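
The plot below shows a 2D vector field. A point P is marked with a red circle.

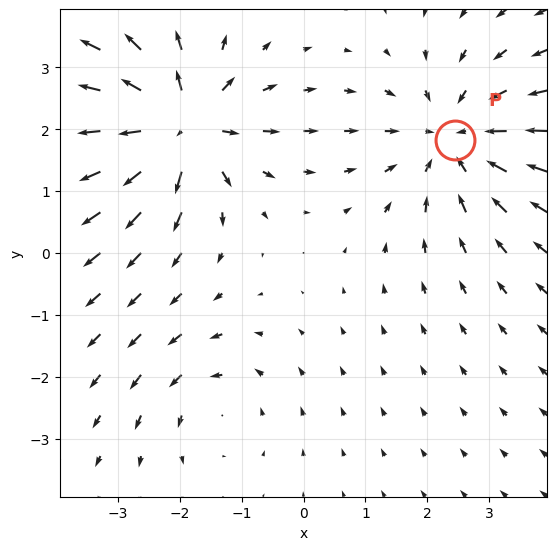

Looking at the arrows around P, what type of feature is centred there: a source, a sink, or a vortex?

At P (2.4, 1.8) the arrows converge inward. Divergence about -4, curl ≈0 — negative divergence with near-zero curl is a sink.

sink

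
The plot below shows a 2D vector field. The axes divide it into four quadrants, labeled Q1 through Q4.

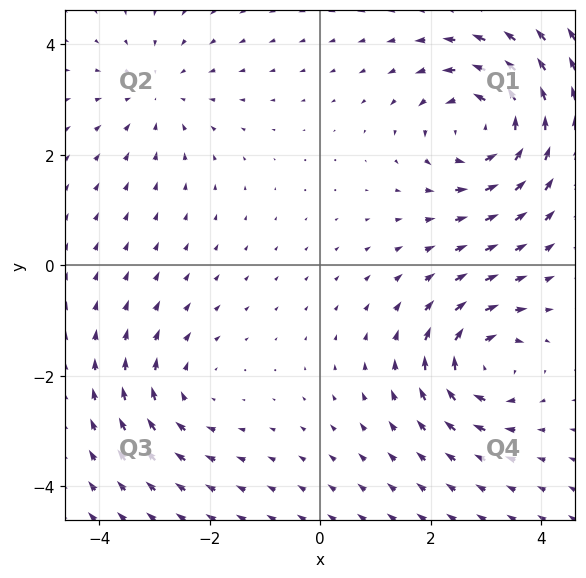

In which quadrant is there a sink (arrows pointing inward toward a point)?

Q2

The sink sits at approximately (-2.9, 3.1), which lies in quadrant Q2. The divergence there is about -2, negative as expected for a sink.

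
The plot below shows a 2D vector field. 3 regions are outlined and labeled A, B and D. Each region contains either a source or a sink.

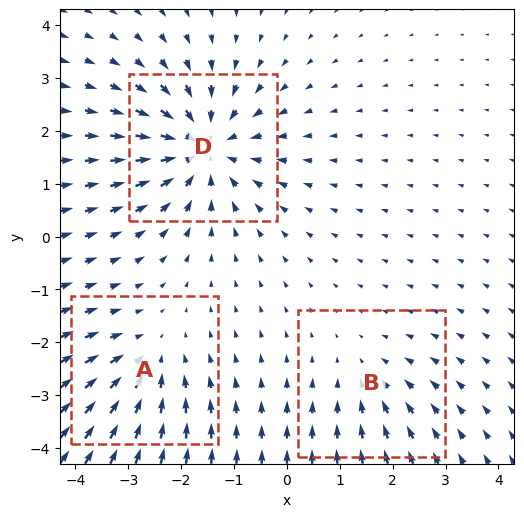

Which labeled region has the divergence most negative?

D

Divergence at each region's feature centre — A: about -3, B: about -2, D: about -5. Region D is most negative.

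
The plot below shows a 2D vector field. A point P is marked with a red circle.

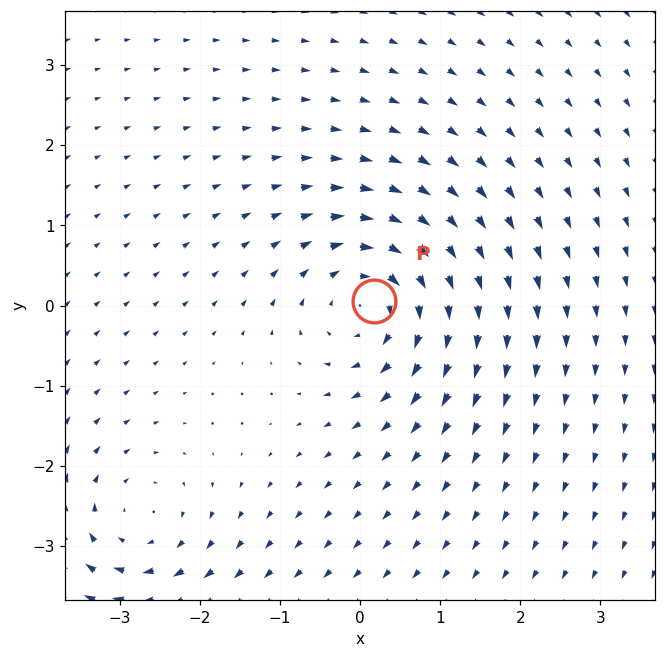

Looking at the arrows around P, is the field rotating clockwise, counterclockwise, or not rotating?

Near P at (0.2, 0.1) the arrows circulate clockwise. The curl (z-component) there is about -6; negative curl means clockwise rotation.

clockwise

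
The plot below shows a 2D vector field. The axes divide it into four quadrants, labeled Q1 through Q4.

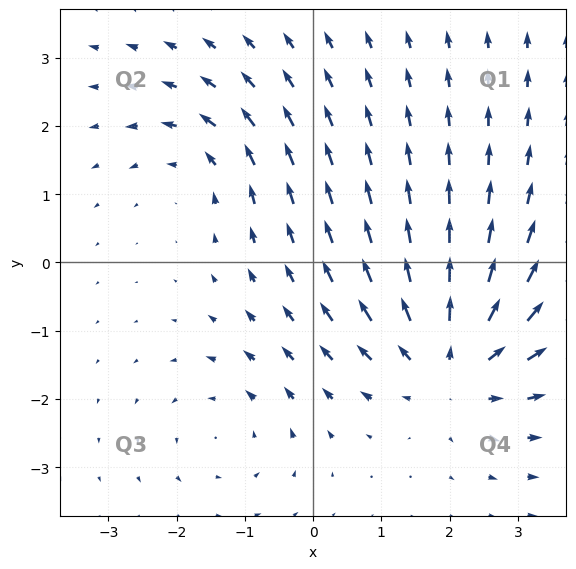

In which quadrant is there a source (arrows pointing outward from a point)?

The source sits at approximately (2.0, -1.5), which lies in quadrant Q4. The divergence there is about +5, positive as expected for a source.

Q4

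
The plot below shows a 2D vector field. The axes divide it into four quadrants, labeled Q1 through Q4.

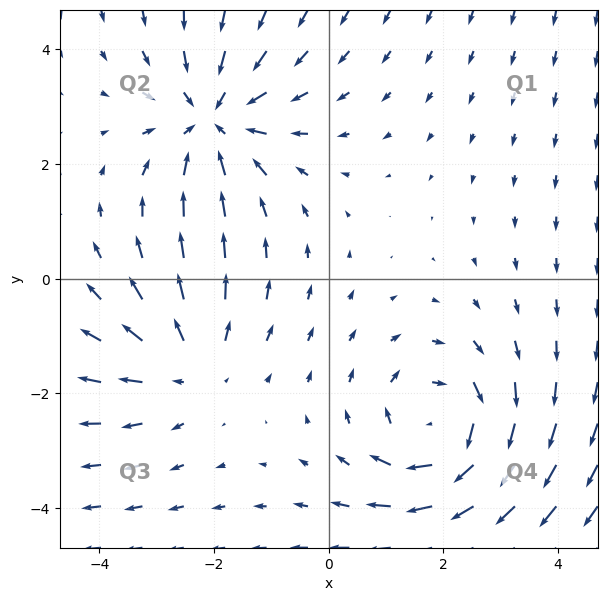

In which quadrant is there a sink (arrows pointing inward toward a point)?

The sink sits at approximately (-2.0, 2.8), which lies in quadrant Q2. The divergence there is about -3, negative as expected for a sink.

Q2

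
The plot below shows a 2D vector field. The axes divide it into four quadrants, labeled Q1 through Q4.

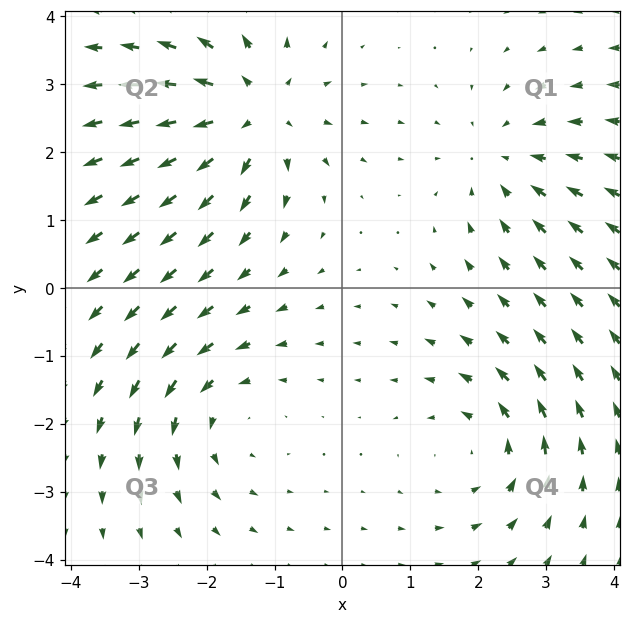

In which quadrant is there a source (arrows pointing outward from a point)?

The source sits at approximately (-1.3, 2.6), which lies in quadrant Q2. The divergence there is about +5, positive as expected for a source.

Q2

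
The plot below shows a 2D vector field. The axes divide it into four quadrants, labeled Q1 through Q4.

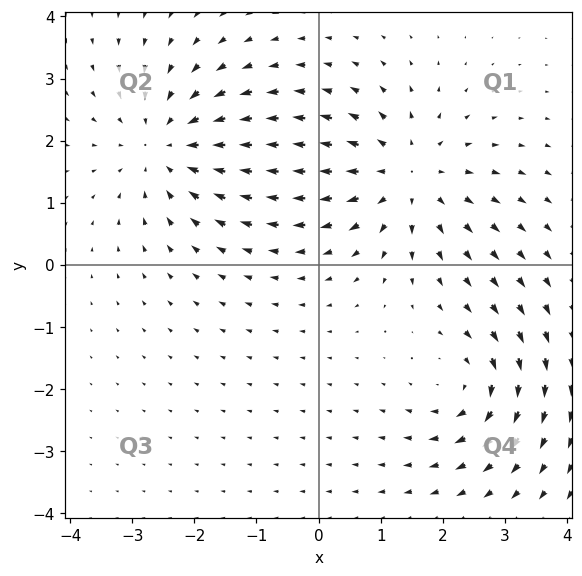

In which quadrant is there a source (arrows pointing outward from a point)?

The source sits at approximately (1.4, 1.4), which lies in quadrant Q1. The divergence there is about +4, positive as expected for a source.

Q1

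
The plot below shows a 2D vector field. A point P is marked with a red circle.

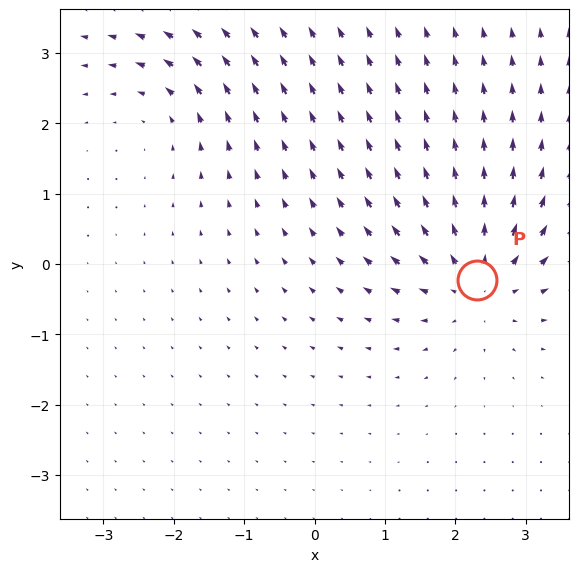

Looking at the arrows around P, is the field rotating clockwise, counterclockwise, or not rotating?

not rotating

Near P at (2.3, -0.2) the arrows show no circulation. The curl there is ≈0.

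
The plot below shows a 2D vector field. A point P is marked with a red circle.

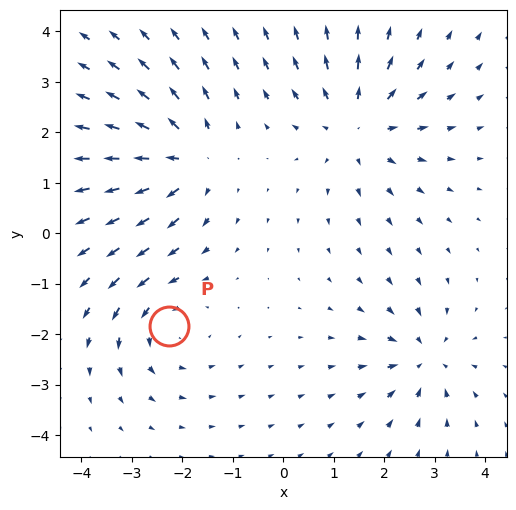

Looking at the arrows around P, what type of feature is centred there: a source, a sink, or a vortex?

vortex

At P (-2.3, -1.8) the arrows circulate counterclockwise. Divergence ≈0, curl about +3 — near-zero divergence with nonzero curl is a vortex.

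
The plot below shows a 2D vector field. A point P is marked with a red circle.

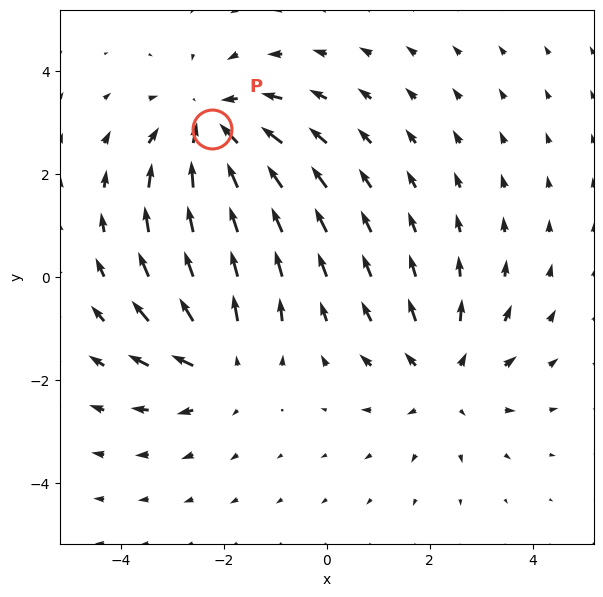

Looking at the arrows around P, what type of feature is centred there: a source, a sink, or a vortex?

At P (-2.2, 2.9) the arrows converge inward. Divergence about -4, curl ≈0 — negative divergence with near-zero curl is a sink.

sink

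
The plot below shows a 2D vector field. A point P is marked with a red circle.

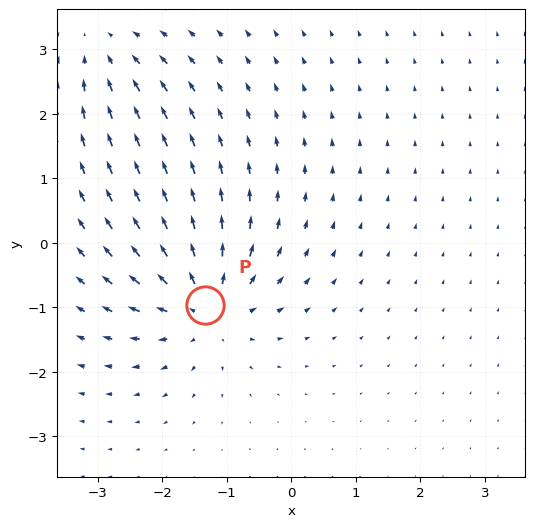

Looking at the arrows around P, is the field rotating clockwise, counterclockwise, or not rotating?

Near P at (-1.3, -1.0) the arrows show no circulation. The curl there is ≈0.

not rotating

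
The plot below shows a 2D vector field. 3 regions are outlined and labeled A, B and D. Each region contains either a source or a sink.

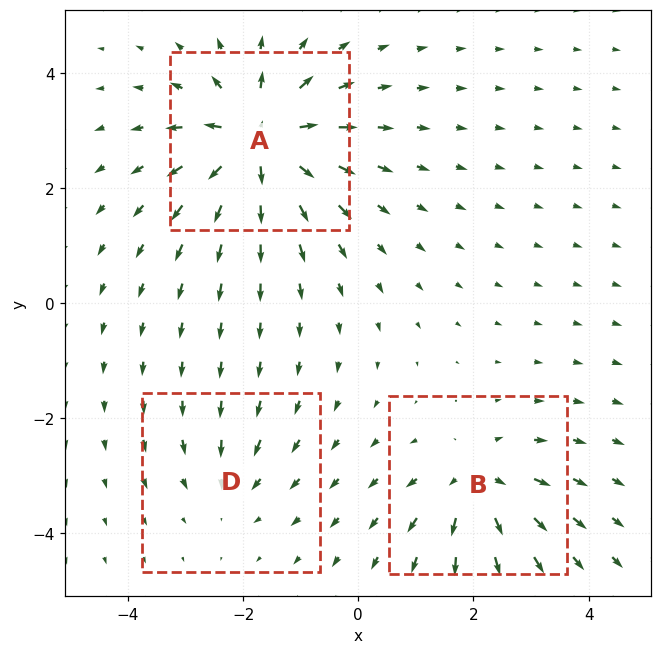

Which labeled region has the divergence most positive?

Divergence at each region's feature centre — A: about +6, B: about +4, D: about -2. Region A is most positive.

A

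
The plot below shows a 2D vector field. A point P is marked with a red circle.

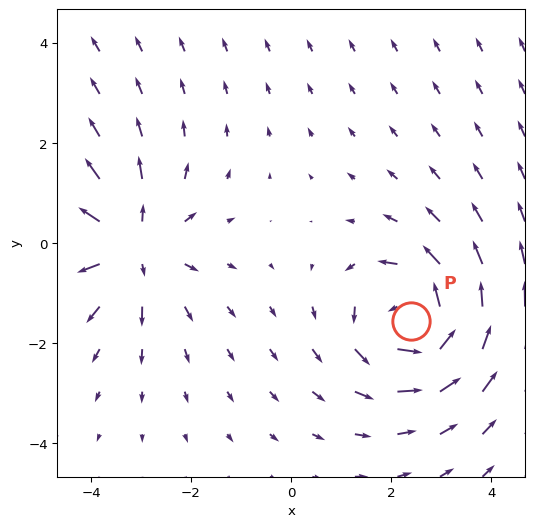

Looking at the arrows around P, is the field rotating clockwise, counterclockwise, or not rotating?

counterclockwise

Near P at (2.4, -1.6) the arrows circulate counterclockwise. The curl (z-component) there is about +5; positive curl means counterclockwise rotation.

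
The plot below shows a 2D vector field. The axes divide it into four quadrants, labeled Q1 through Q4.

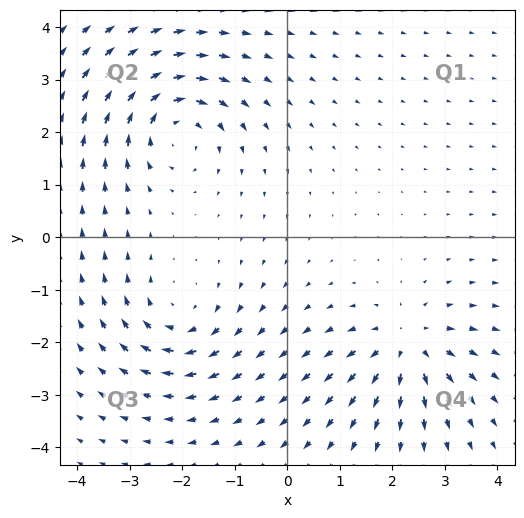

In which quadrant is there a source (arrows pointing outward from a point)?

Q4

The source sits at approximately (2.3, -2.0), which lies in quadrant Q4. The divergence there is about +3, positive as expected for a source.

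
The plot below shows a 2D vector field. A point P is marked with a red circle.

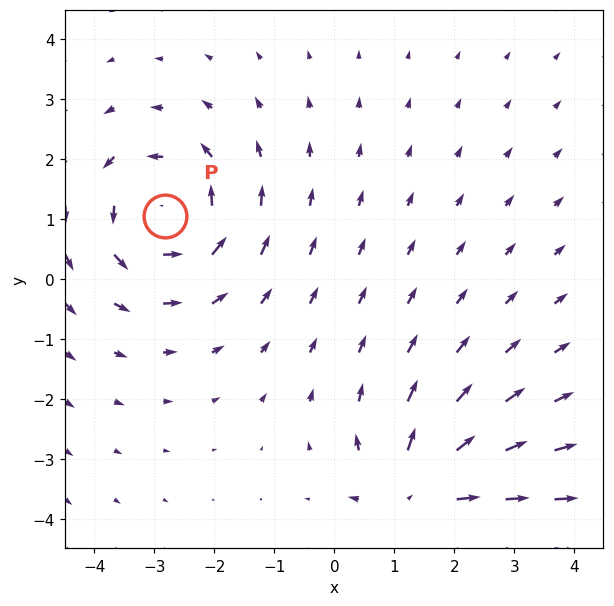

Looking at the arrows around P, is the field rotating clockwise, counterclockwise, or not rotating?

counterclockwise

Near P at (-2.8, 1.1) the arrows circulate counterclockwise. The curl (z-component) there is about +4; positive curl means counterclockwise rotation.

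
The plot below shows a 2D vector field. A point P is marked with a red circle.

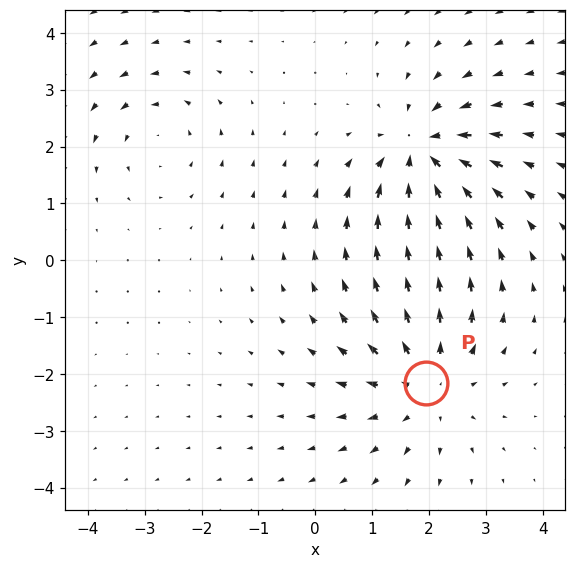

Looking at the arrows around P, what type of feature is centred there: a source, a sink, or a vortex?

source

At P (1.9, -2.2) the arrows spread outward. Divergence about +4, curl ≈0 — positive divergence with near-zero curl is a source.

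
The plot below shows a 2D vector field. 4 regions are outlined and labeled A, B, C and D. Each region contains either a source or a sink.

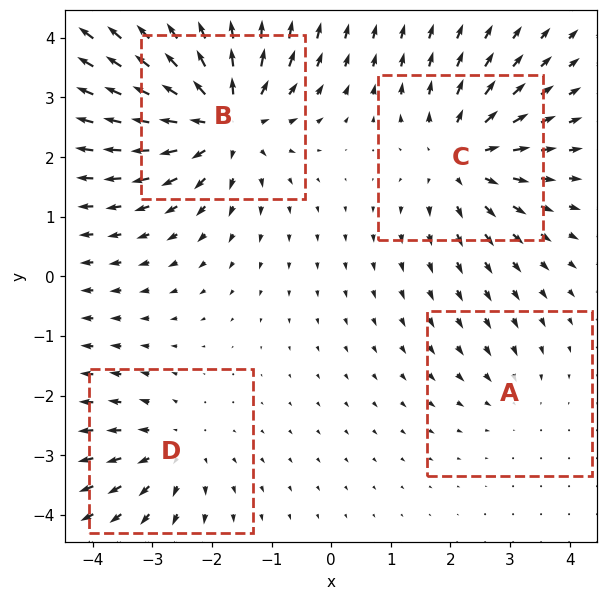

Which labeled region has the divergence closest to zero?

Divergence at each region's feature centre — A: about -2, B: about +7, C: about +5, D: about +3. Region A is closest to zero.

A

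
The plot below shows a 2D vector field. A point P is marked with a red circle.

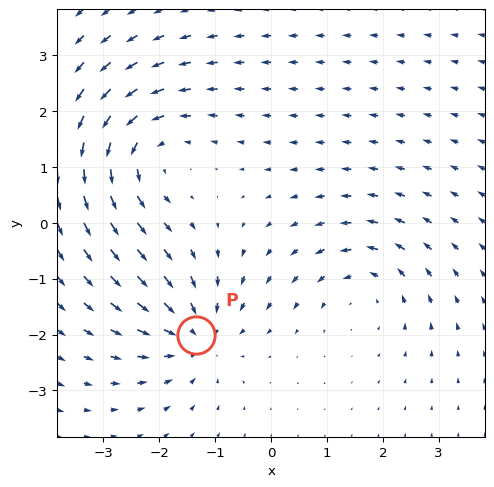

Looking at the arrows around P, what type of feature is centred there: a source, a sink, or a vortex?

sink

At P (-1.4, -2.0) the arrows converge inward. Divergence about -4, curl ≈0 — negative divergence with near-zero curl is a sink.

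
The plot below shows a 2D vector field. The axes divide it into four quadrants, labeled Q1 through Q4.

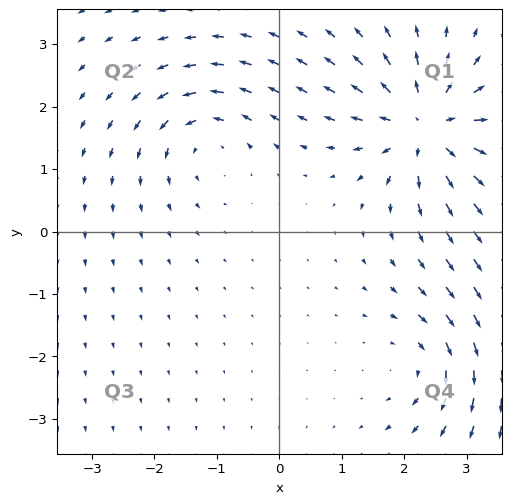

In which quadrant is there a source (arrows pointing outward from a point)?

Q1

The source sits at approximately (2.4, 1.7), which lies in quadrant Q1. The divergence there is about +6, positive as expected for a source.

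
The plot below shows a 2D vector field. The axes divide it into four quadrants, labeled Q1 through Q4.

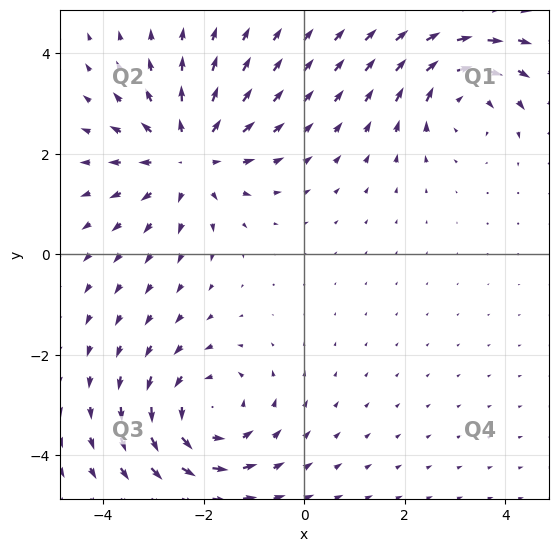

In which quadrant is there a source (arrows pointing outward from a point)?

The source sits at approximately (-2.3, 1.9), which lies in quadrant Q2. The divergence there is about +4, positive as expected for a source.

Q2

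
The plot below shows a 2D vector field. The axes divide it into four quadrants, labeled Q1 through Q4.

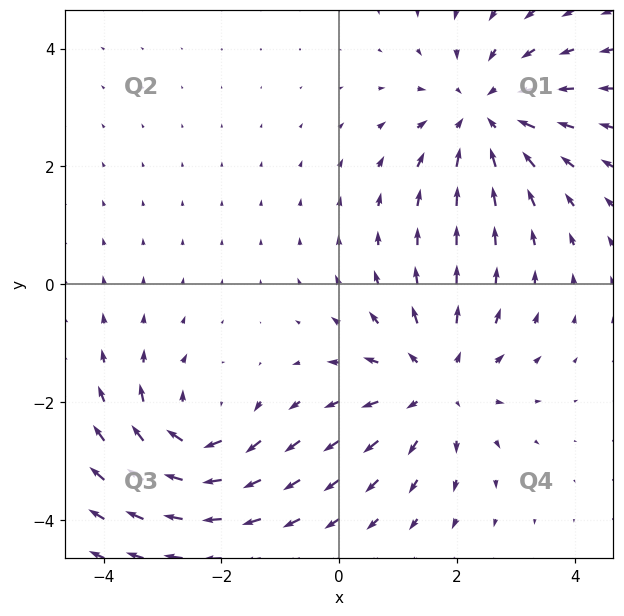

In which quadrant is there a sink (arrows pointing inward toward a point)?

The sink sits at approximately (2.5, 2.9), which lies in quadrant Q1. The divergence there is about -3, negative as expected for a sink.

Q1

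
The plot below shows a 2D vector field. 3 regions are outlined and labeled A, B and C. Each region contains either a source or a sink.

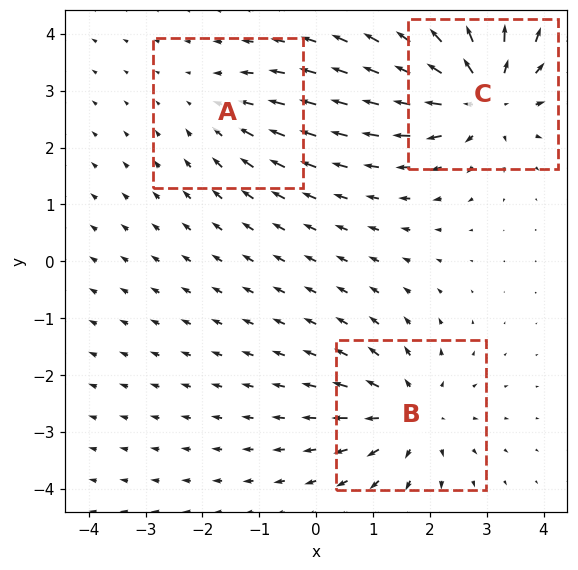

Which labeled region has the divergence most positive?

Divergence at each region's feature centre — A: about -2, B: about +4, C: about +5. Region C is most positive.

C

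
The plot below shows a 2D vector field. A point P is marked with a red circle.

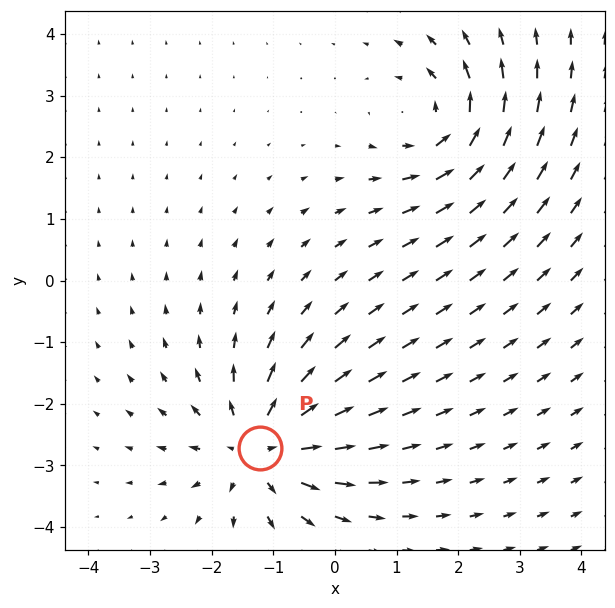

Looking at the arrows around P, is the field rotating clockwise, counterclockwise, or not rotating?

not rotating

Near P at (-1.2, -2.7) the arrows show no circulation. The curl there is ≈0.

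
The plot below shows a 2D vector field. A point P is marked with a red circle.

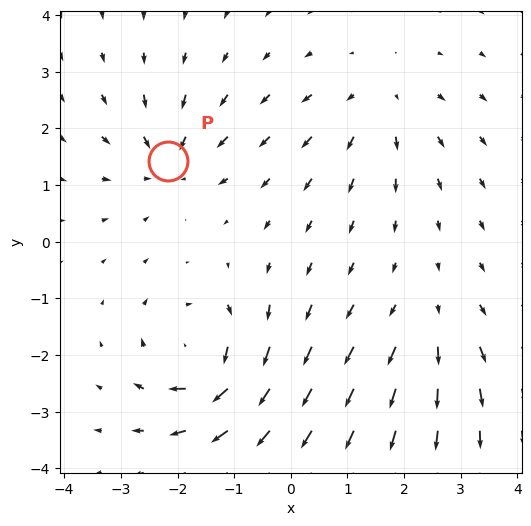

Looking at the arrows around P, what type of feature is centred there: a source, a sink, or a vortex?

At P (-2.2, 1.4) the arrows converge inward. Divergence about -4, curl ≈0 — negative divergence with near-zero curl is a sink.

sink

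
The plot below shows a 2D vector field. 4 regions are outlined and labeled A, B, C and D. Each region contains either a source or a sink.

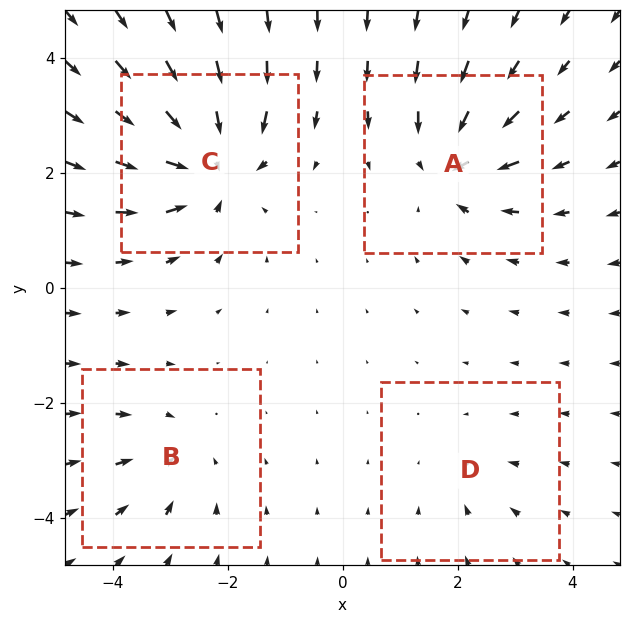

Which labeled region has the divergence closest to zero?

Divergence at each region's feature centre — A: about -6, B: about -4, C: about -8, D: about -2. Region D is closest to zero.

D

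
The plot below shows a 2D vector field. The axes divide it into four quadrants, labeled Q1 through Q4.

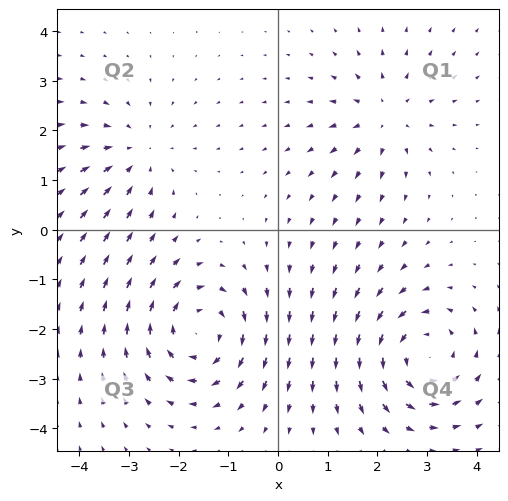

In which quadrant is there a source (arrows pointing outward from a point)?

The source sits at approximately (2.2, 2.3), which lies in quadrant Q1. The divergence there is about +3, positive as expected for a source.

Q1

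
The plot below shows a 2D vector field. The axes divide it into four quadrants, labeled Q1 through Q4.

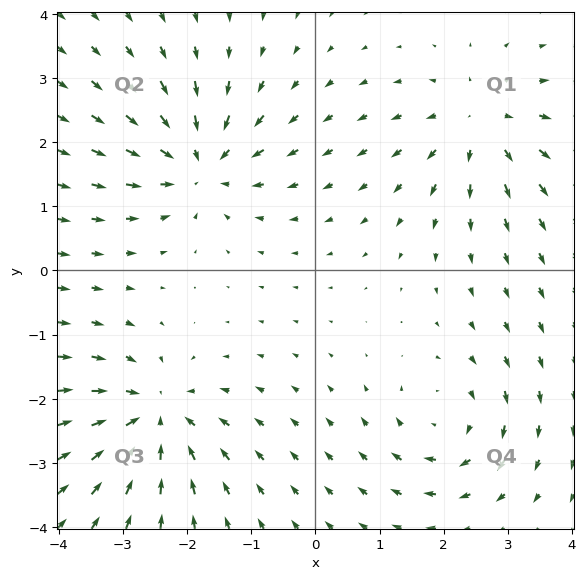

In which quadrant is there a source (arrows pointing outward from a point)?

Q1

The source sits at approximately (2.6, 2.3), which lies in quadrant Q1. The divergence there is about +4, positive as expected for a source.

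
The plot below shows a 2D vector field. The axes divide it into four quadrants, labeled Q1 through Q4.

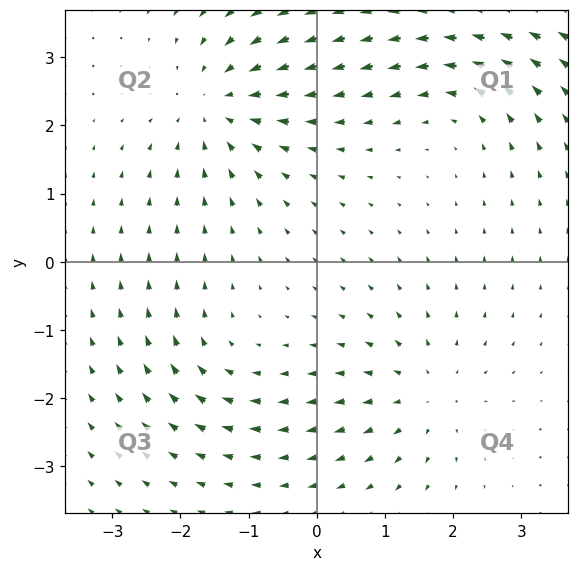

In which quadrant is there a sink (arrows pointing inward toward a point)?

Q2

The sink sits at approximately (-1.5, 2.3), which lies in quadrant Q2. The divergence there is about -4, negative as expected for a sink.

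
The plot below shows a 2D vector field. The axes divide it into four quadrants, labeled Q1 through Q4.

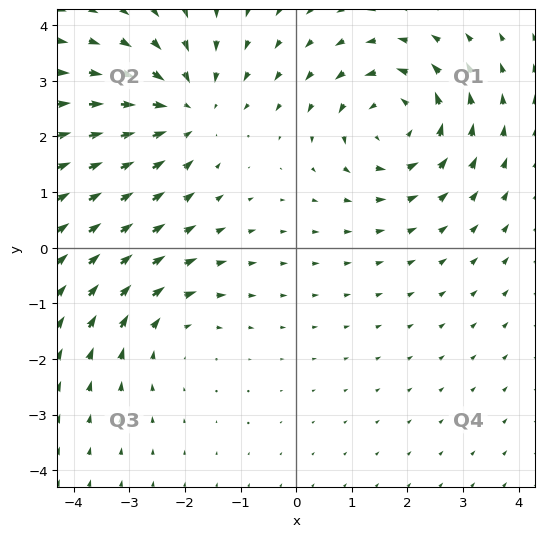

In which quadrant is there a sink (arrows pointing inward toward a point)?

The sink sits at approximately (-2.0, 2.5), which lies in quadrant Q2. The divergence there is about -3, negative as expected for a sink.

Q2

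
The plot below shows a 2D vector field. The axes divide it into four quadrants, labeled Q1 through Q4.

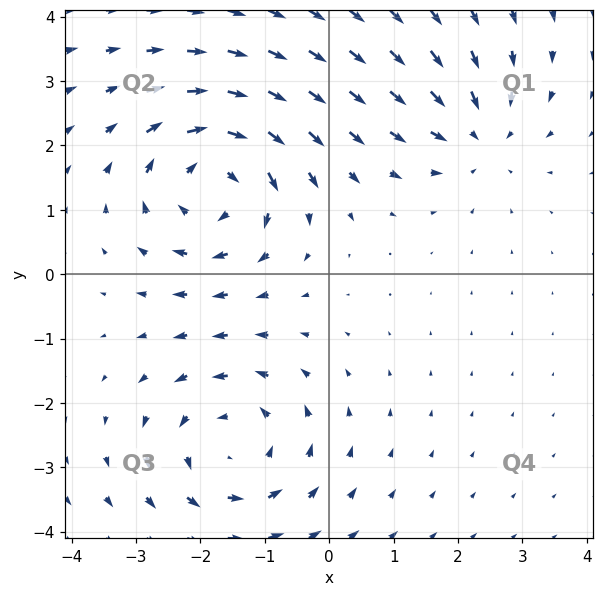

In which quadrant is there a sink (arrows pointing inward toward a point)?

Q1

The sink sits at approximately (2.3, 2.2), which lies in quadrant Q1. The divergence there is about -3, negative as expected for a sink.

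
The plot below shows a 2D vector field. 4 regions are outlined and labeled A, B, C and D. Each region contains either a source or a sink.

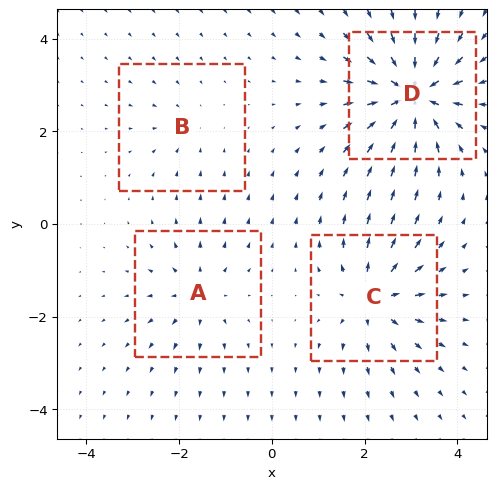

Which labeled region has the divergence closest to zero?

Divergence at each region's feature centre — A: about +4, B: about -2, C: about +6, D: about -9. Region B is closest to zero.

B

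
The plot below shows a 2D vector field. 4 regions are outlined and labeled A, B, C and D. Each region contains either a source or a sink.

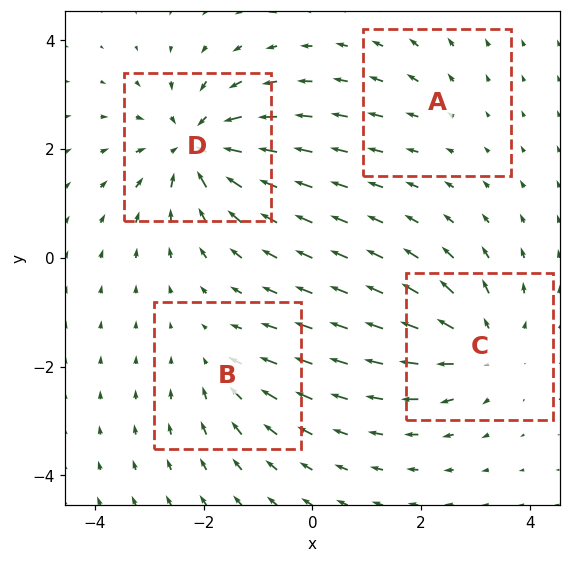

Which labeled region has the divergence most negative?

D

Divergence at each region's feature centre — A: about +2, B: about -3, C: about +6, D: about -8. Region D is most negative.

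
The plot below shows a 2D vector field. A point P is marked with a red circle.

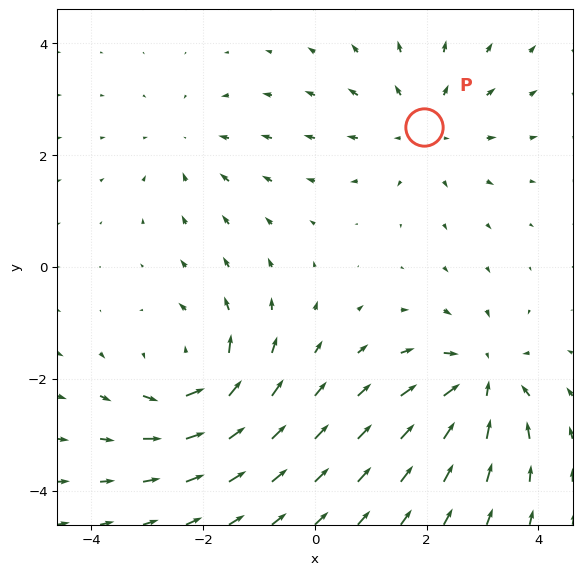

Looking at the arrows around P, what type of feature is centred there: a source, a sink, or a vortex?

source

At P (1.9, 2.5) the arrows spread outward. Divergence about +3, curl ≈0 — positive divergence with near-zero curl is a source.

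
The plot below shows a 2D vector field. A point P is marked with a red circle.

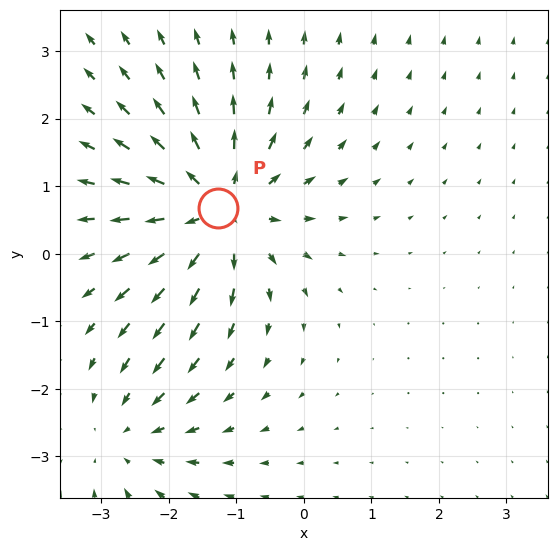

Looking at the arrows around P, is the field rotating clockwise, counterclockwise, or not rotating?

Near P at (-1.3, 0.7) the arrows show no circulation. The curl there is ≈0.

not rotating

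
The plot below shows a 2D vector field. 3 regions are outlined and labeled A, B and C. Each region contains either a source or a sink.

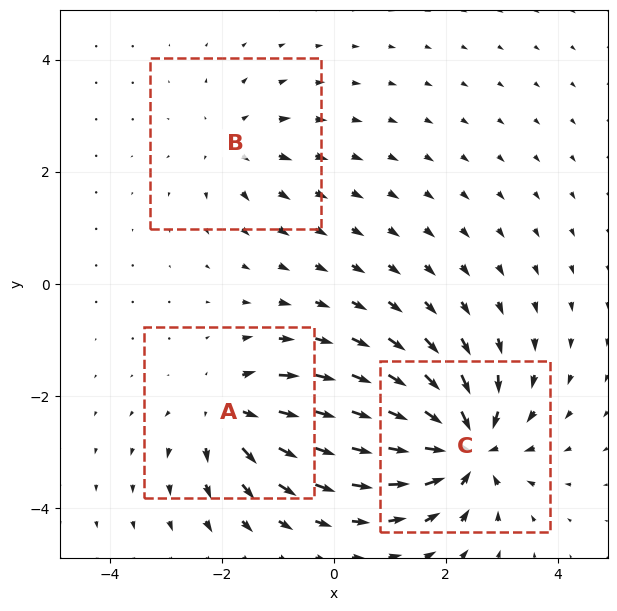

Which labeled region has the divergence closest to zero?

B

Divergence at each region's feature centre — A: about +4, B: about +3, C: about -6. Region B is closest to zero.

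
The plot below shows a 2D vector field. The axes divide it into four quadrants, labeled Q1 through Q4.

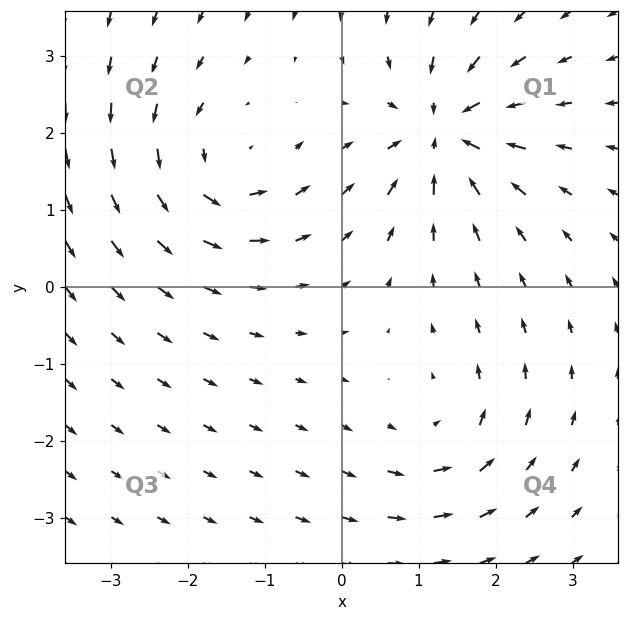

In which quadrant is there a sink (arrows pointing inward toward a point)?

The sink sits at approximately (1.3, 2.0), which lies in quadrant Q1. The divergence there is about -6, negative as expected for a sink.

Q1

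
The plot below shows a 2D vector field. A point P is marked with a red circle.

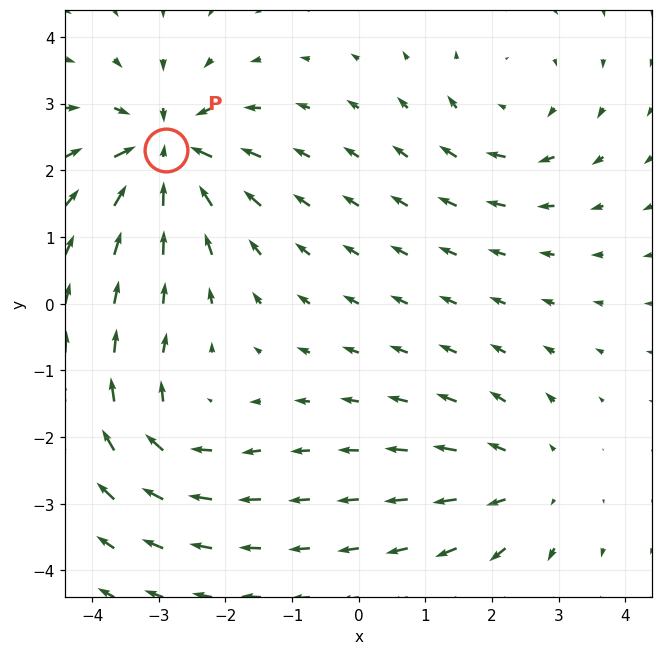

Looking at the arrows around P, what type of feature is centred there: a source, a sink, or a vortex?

At P (-2.9, 2.3) the arrows converge inward. Divergence about -7, curl ≈0 — negative divergence with near-zero curl is a sink.

sink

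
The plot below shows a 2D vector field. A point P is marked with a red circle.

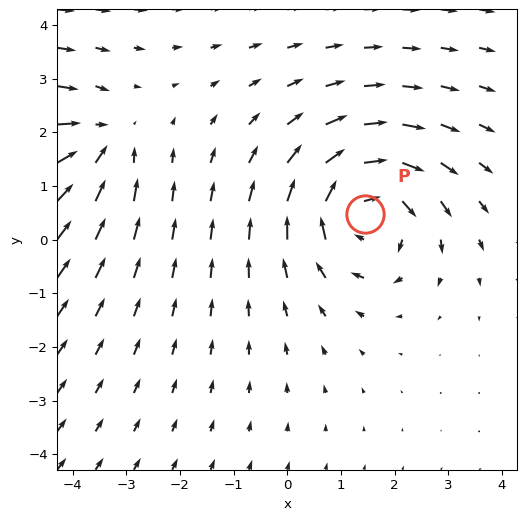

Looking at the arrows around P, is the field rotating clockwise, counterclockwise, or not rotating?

Near P at (1.4, 0.5) the arrows circulate clockwise. The curl (z-component) there is about -4; negative curl means clockwise rotation.

clockwise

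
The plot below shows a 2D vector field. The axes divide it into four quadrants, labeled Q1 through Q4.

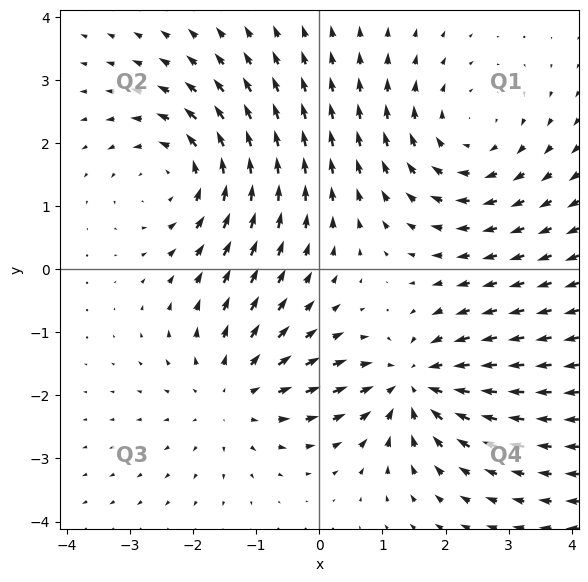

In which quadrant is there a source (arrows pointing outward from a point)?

Q3

The source sits at approximately (-1.3, -2.0), which lies in quadrant Q3. The divergence there is about +2, positive as expected for a source.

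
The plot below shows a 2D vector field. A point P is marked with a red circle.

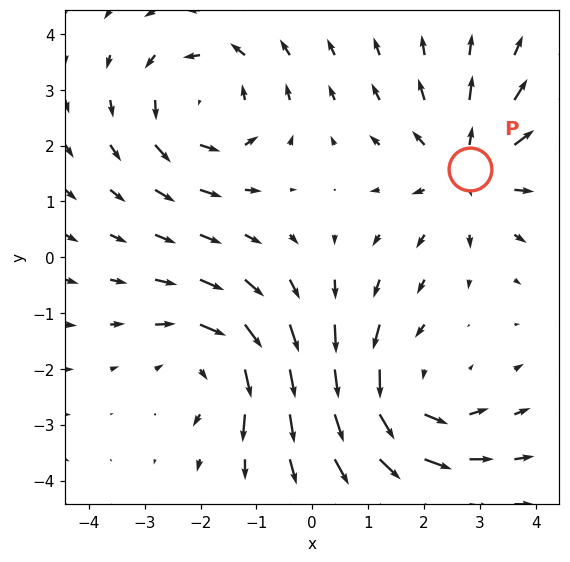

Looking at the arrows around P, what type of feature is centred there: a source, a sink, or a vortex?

At P (2.8, 1.6) the arrows spread outward. Divergence about +4, curl ≈0 — positive divergence with near-zero curl is a source.

source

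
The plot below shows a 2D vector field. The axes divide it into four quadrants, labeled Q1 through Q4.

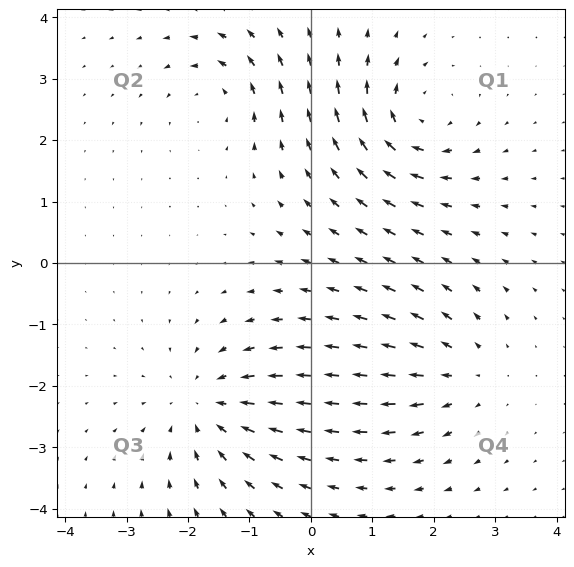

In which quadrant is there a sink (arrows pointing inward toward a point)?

The sink sits at approximately (-1.7, -2.3), which lies in quadrant Q3. The divergence there is about -4, negative as expected for a sink.

Q3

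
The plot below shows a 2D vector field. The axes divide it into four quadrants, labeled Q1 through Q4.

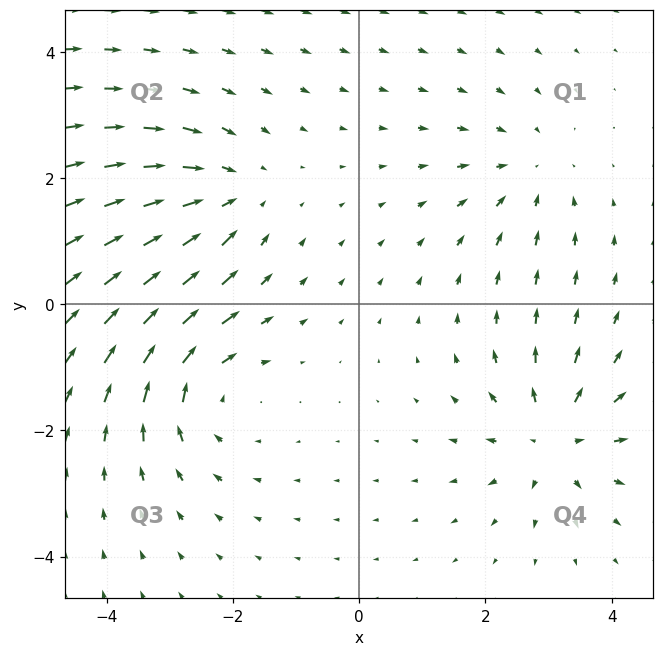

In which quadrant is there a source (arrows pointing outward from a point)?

The source sits at approximately (3.1, -2.1), which lies in quadrant Q4. The divergence there is about +5, positive as expected for a source.

Q4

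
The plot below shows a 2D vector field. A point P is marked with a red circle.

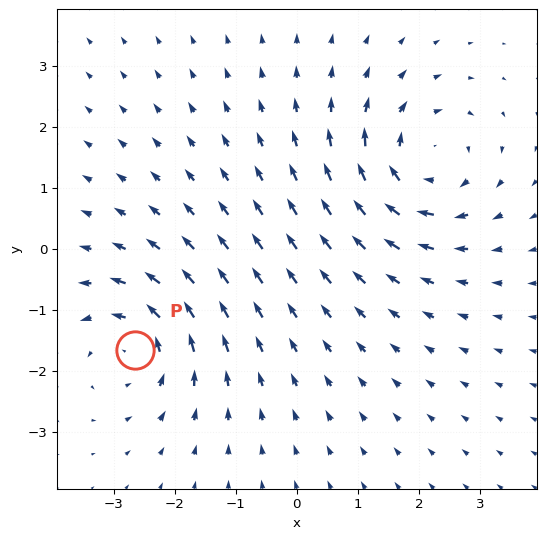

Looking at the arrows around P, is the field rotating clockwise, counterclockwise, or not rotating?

counterclockwise

Near P at (-2.6, -1.7) the arrows circulate counterclockwise. The curl (z-component) there is about +4; positive curl means counterclockwise rotation.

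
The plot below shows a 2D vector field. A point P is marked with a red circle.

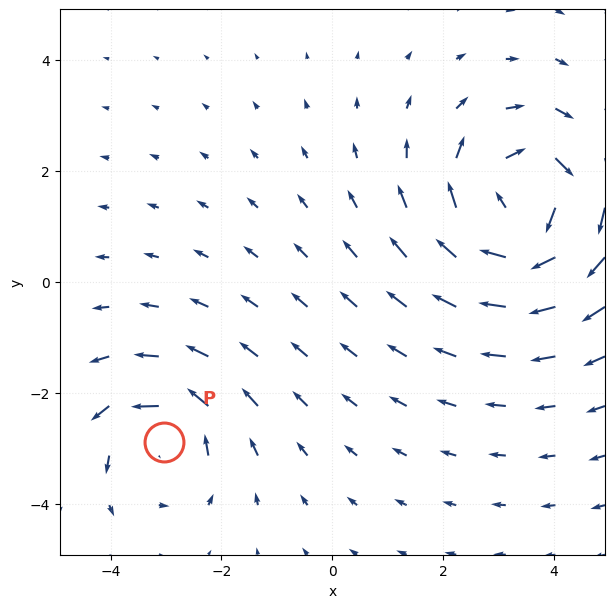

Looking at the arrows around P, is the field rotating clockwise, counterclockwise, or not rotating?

counterclockwise

Near P at (-3.0, -2.9) the arrows circulate counterclockwise. The curl (z-component) there is about +3; positive curl means counterclockwise rotation.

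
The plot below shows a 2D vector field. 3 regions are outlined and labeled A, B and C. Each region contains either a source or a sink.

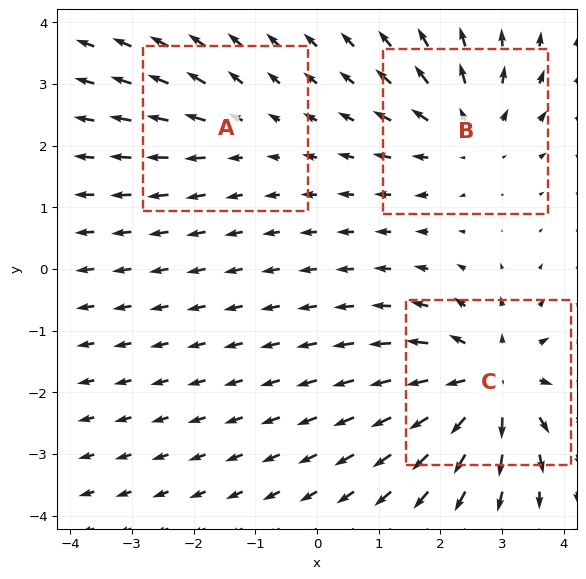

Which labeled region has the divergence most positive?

Divergence at each region's feature centre — A: about +2, B: about +3, C: about +5. Region C is most positive.

C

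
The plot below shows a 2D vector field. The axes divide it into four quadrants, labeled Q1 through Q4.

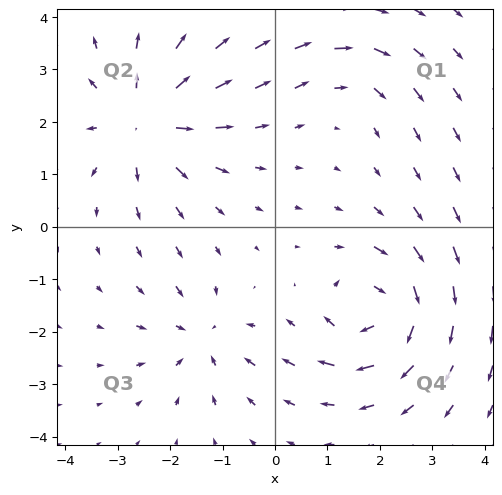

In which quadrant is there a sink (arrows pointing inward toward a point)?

Q3

The sink sits at approximately (-1.4, -2.1), which lies in quadrant Q3. The divergence there is about -3, negative as expected for a sink.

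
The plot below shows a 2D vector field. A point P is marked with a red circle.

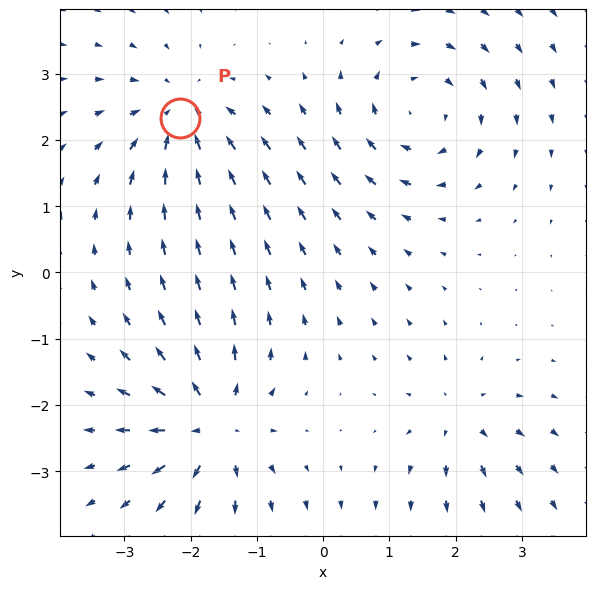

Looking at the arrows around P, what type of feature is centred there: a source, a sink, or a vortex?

At P (-2.2, 2.3) the arrows converge inward. Divergence about -5, curl ≈0 — negative divergence with near-zero curl is a sink.

sink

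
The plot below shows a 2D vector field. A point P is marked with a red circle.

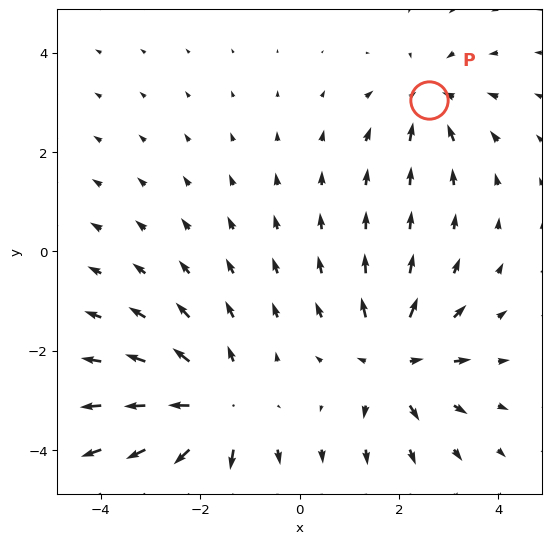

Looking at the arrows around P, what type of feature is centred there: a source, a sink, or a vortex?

sink

At P (2.6, 3.1) the arrows converge inward. Divergence about -3, curl ≈0 — negative divergence with near-zero curl is a sink.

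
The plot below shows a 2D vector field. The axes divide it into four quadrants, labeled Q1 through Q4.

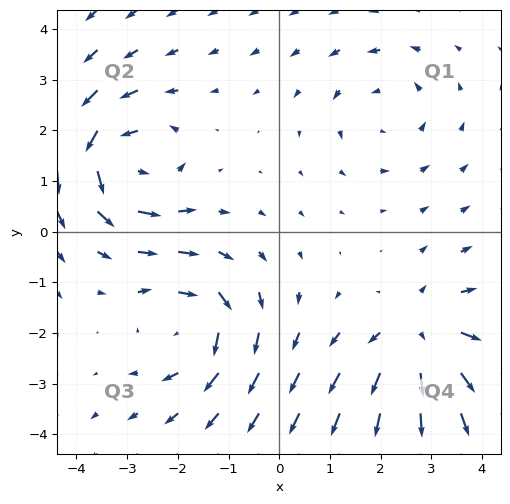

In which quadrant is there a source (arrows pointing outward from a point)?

Q4

The source sits at approximately (2.8, -2.1), which lies in quadrant Q4. The divergence there is about +4, positive as expected for a source.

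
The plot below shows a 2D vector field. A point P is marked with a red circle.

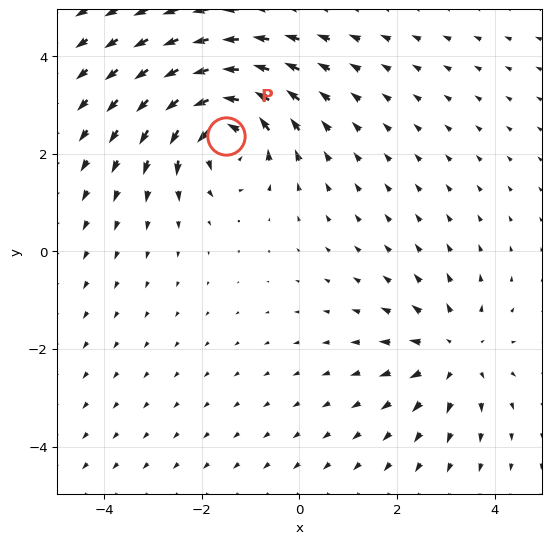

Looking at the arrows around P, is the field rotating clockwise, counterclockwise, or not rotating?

Near P at (-1.5, 2.4) the arrows circulate counterclockwise. The curl (z-component) there is about +6; positive curl means counterclockwise rotation.

counterclockwise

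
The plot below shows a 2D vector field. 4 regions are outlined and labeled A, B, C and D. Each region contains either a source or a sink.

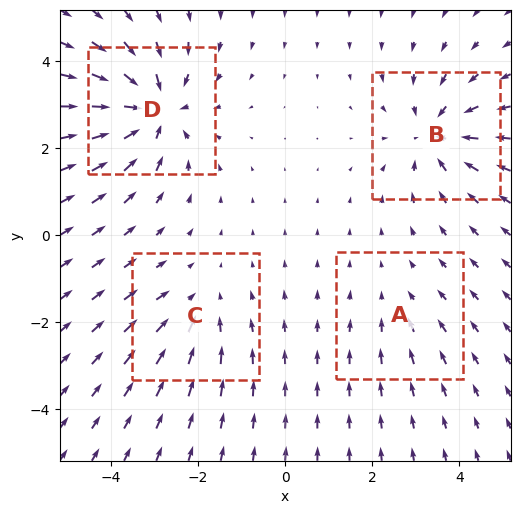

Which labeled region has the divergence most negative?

D

Divergence at each region's feature centre — A: about -2, B: about -5, C: about -3, D: about -6. Region D is most negative.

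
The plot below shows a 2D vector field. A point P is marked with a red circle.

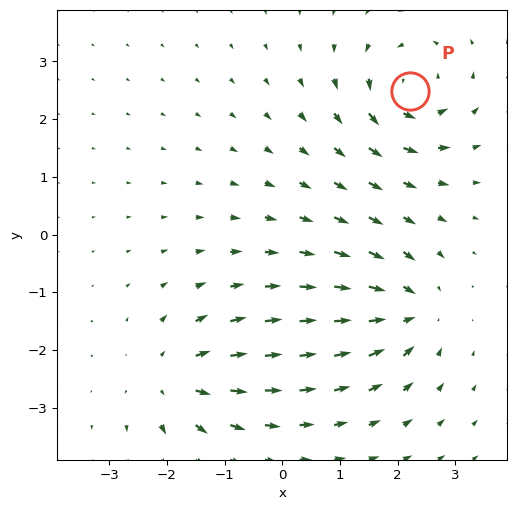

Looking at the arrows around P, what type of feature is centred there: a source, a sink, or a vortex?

At P (2.2, 2.5) the arrows circulate counterclockwise. Divergence ≈0, curl about +5 — near-zero divergence with nonzero curl is a vortex.

vortex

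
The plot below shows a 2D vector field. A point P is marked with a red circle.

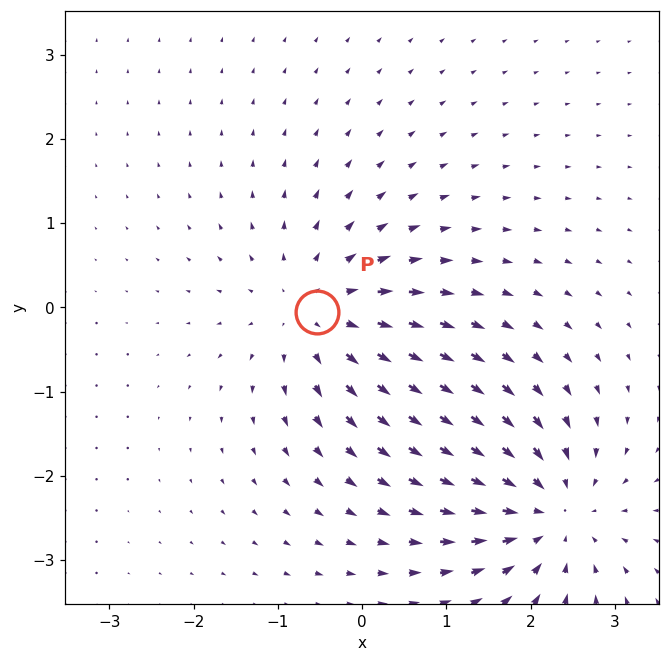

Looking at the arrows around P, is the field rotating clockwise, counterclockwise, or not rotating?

not rotating

Near P at (-0.5, -0.1) the arrows show no circulation. The curl there is ≈0.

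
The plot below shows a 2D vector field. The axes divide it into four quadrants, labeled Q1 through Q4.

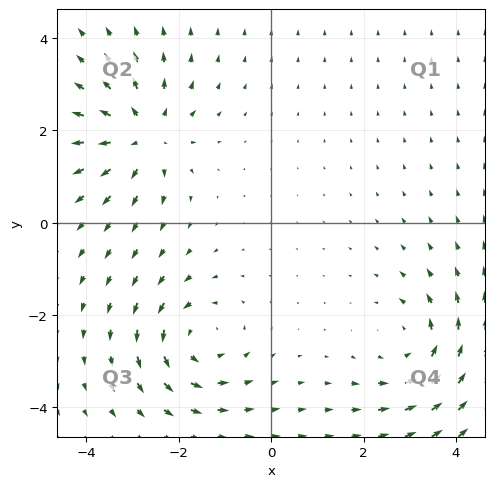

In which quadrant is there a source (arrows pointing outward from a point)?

Q2

The source sits at approximately (-2.8, 1.9), which lies in quadrant Q2. The divergence there is about +3, positive as expected for a source.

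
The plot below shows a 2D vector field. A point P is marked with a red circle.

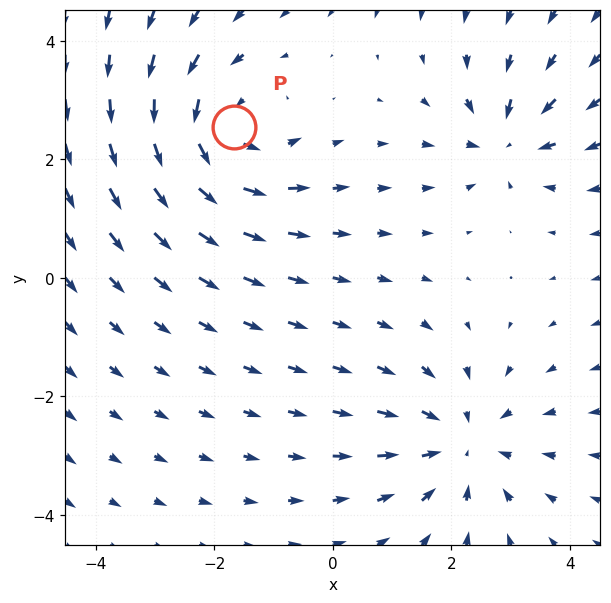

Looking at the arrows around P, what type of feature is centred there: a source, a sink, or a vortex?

vortex

At P (-1.7, 2.5) the arrows circulate counterclockwise. Divergence ≈0, curl about +5 — near-zero divergence with nonzero curl is a vortex.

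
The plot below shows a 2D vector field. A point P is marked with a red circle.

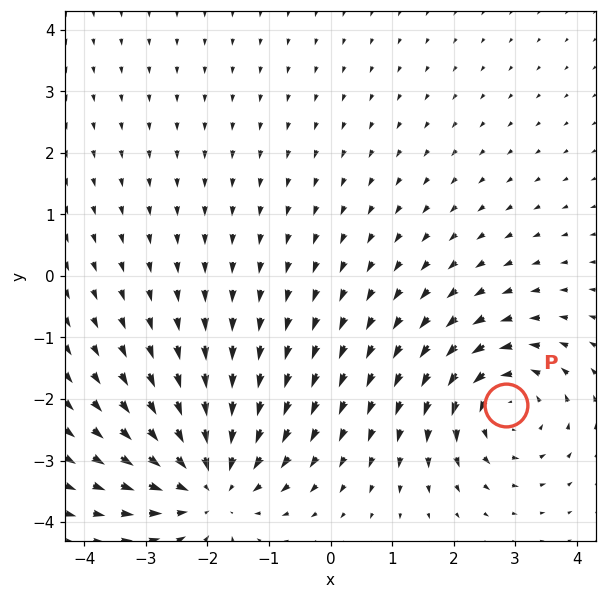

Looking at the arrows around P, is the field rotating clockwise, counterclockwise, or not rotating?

Near P at (2.9, -2.1) the arrows circulate counterclockwise. The curl (z-component) there is about +4; positive curl means counterclockwise rotation.

counterclockwise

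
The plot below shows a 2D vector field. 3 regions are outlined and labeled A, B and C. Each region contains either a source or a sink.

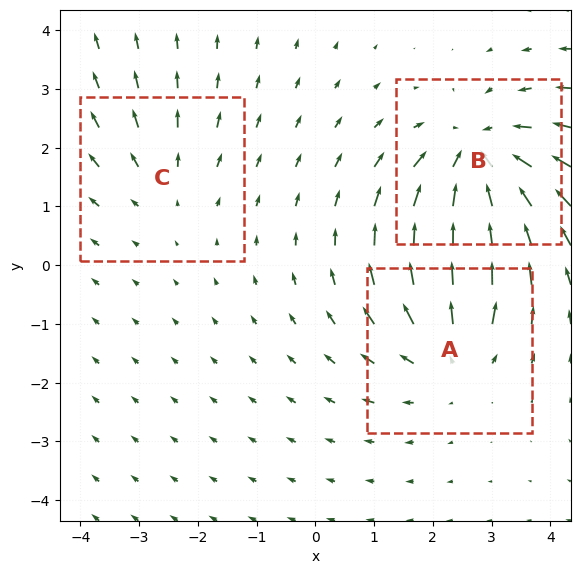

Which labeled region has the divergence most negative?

Divergence at each region's feature centre — A: about +3, B: about -4, C: about +2. Region B is most negative.

B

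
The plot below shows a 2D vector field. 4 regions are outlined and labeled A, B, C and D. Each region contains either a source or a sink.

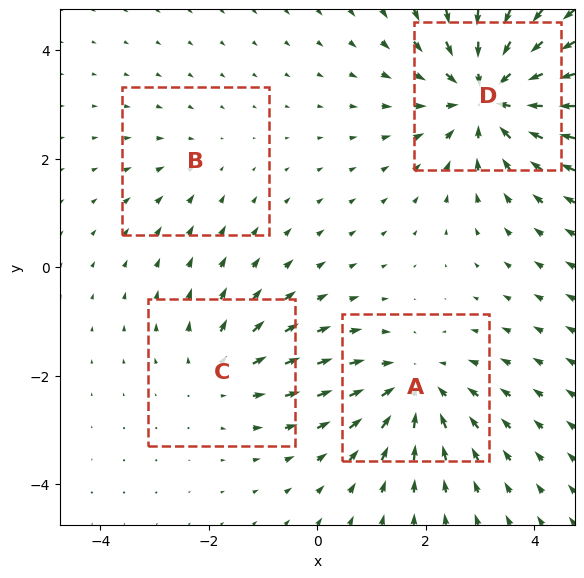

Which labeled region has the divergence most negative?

D

Divergence at each region's feature centre — A: about -4, B: about -2, C: about +3, D: about -6. Region D is most negative.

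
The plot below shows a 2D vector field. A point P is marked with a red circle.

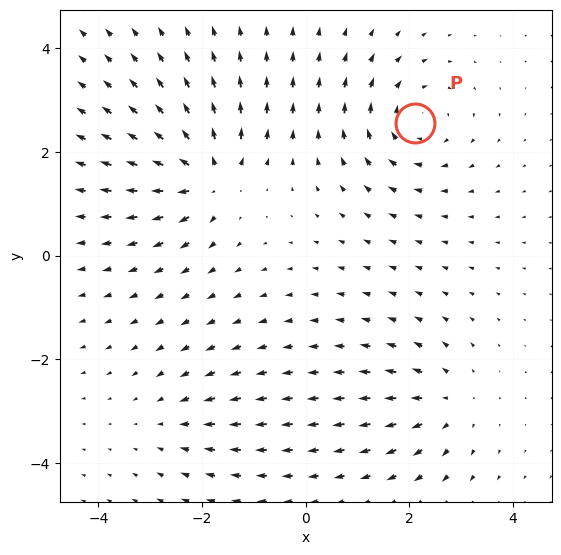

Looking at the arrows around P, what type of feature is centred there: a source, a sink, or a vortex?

vortex

At P (2.1, 2.6) the arrows circulate clockwise. Divergence ≈0, curl about -5 — near-zero divergence with nonzero curl is a vortex.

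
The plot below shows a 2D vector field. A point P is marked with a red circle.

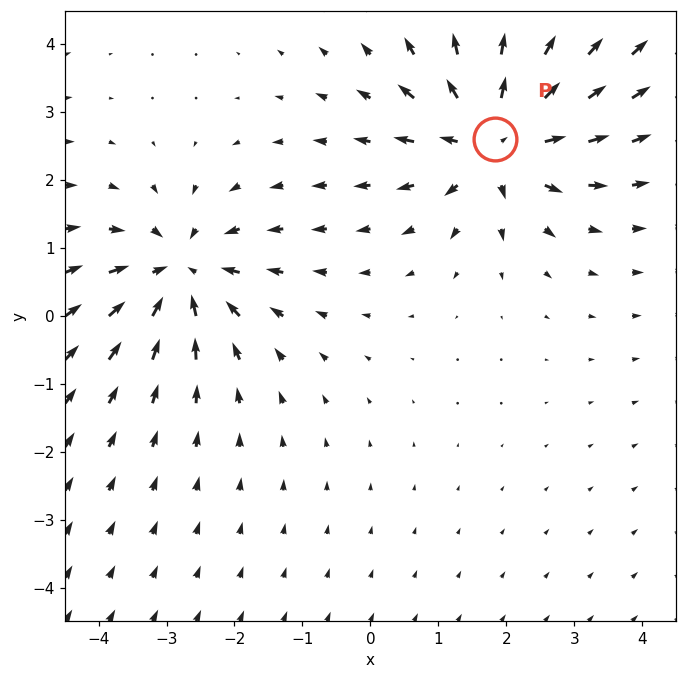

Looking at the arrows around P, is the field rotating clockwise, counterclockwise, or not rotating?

Near P at (1.8, 2.6) the arrows show no circulation. The curl there is ≈0.

not rotating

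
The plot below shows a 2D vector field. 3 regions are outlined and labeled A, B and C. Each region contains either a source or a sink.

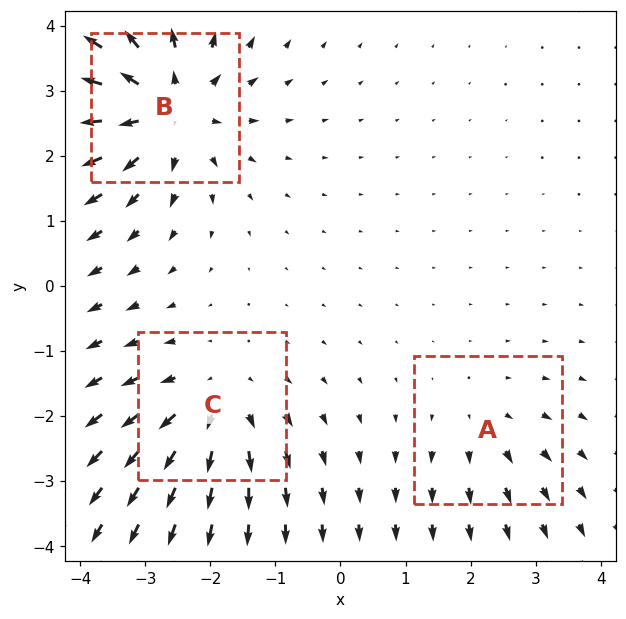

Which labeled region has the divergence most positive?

B

Divergence at each region's feature centre — A: about +2, B: about +5, C: about +4. Region B is most positive.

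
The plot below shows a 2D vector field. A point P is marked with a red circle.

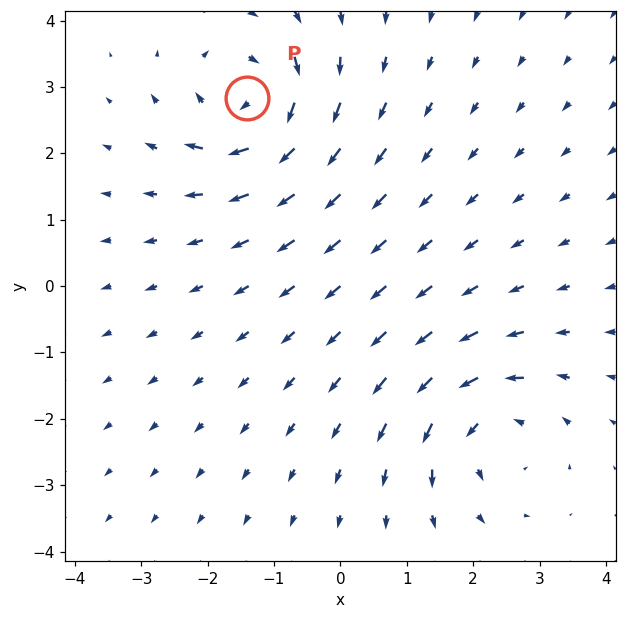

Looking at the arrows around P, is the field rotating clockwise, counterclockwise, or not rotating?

Near P at (-1.4, 2.8) the arrows circulate clockwise. The curl (z-component) there is about -5; negative curl means clockwise rotation.

clockwise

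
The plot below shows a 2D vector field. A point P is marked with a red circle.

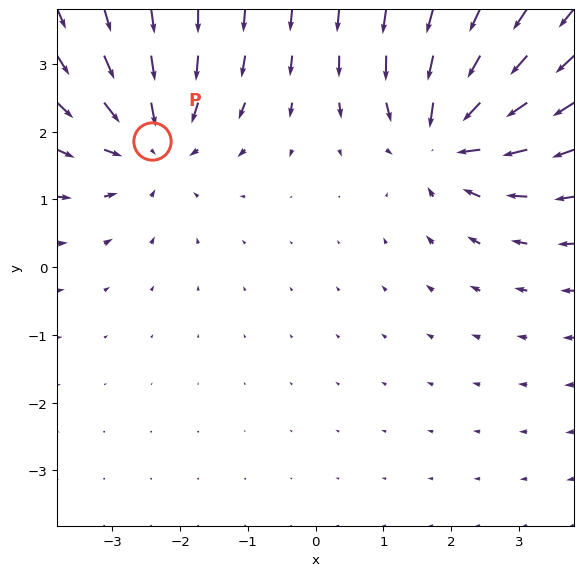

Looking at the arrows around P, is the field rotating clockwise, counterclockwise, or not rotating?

not rotating

Near P at (-2.4, 1.9) the arrows show no circulation. The curl there is ≈0.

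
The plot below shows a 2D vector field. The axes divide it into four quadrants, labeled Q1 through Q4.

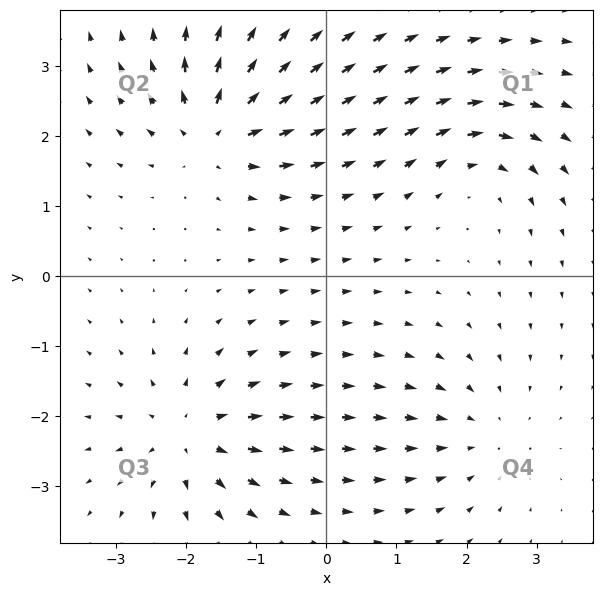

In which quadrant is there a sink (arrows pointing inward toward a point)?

Q4

The sink sits at approximately (2.2, -2.2), which lies in quadrant Q4. The divergence there is about -4, negative as expected for a sink.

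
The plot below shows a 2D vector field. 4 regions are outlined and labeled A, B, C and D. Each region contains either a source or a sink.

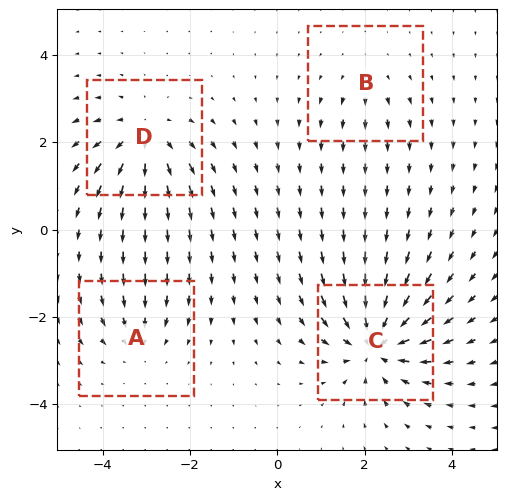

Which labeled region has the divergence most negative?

C

Divergence at each region's feature centre — A: about -4, B: about +2, C: about -8, D: about +6. Region C is most negative.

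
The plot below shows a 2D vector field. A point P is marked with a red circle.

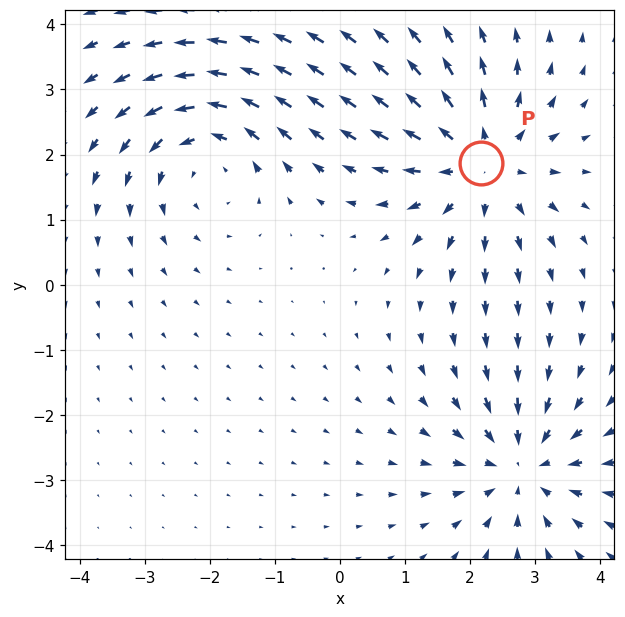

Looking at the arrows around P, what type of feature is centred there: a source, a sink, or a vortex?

source

At P (2.2, 1.9) the arrows spread outward. Divergence about +3, curl ≈0 — positive divergence with near-zero curl is a source.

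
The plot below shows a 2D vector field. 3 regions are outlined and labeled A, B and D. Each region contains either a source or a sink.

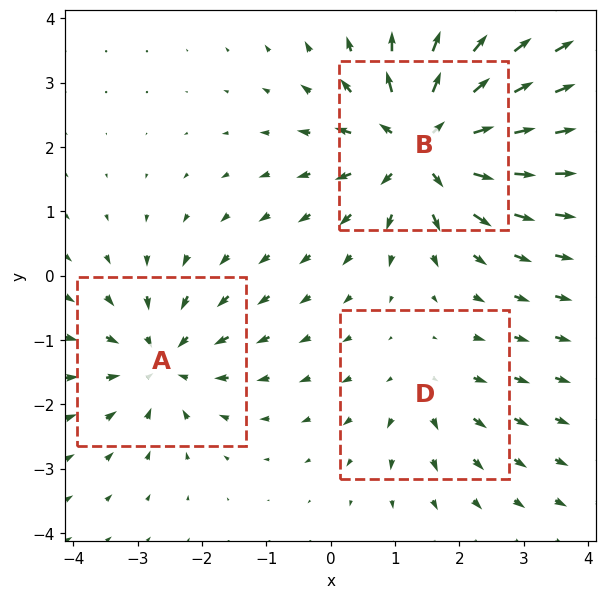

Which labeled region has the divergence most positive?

Divergence at each region's feature centre — A: about -3, B: about +6, D: about +2. Region B is most positive.

B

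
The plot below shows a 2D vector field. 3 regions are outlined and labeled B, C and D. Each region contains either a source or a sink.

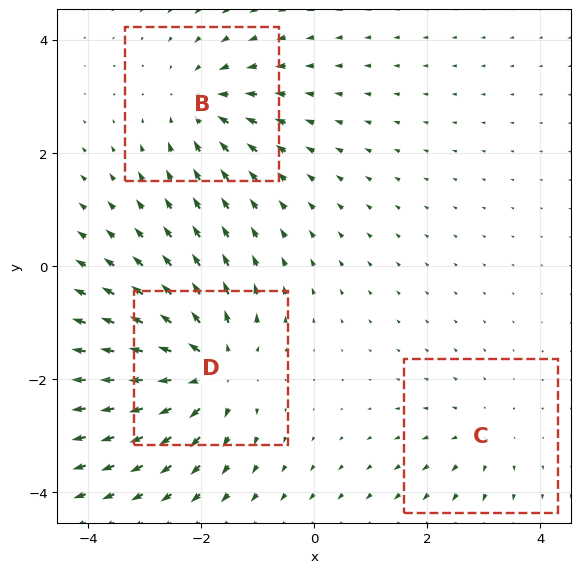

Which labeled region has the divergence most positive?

D

Divergence at each region's feature centre — B: about -3, C: about +2, D: about +5. Region D is most positive.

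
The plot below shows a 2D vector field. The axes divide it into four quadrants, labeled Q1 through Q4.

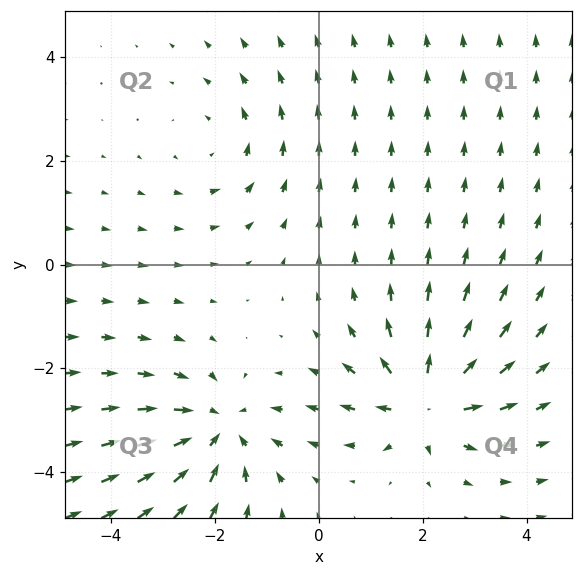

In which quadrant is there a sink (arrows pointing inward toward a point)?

Q3

The sink sits at approximately (-1.9, -3.2), which lies in quadrant Q3. The divergence there is about -4, negative as expected for a sink.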